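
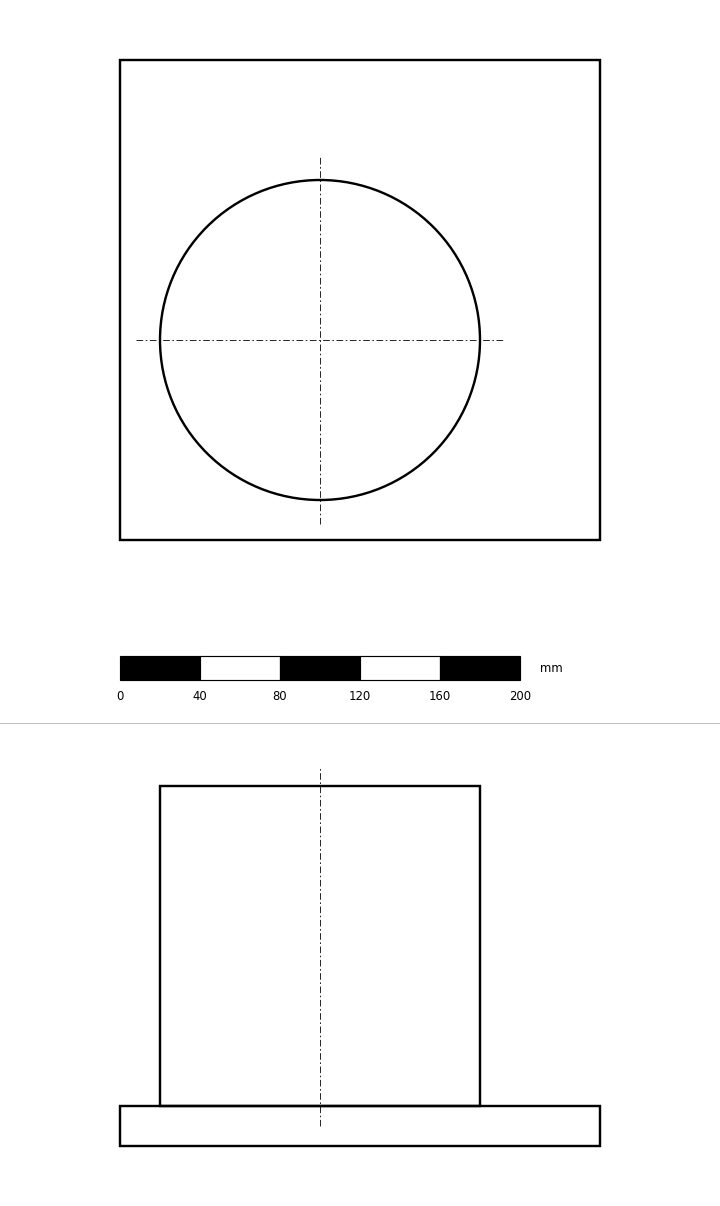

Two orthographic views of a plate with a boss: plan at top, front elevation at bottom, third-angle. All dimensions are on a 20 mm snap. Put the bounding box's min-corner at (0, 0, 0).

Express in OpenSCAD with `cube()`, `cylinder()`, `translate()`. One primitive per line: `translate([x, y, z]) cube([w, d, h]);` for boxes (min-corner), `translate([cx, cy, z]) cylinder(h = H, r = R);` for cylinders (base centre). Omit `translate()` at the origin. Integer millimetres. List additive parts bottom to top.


cube([240, 240, 20]);
translate([100, 100, 20]) cylinder(h = 160, r = 80);


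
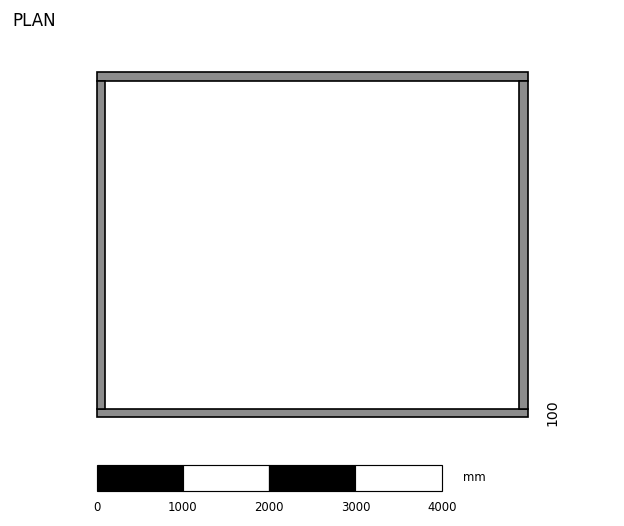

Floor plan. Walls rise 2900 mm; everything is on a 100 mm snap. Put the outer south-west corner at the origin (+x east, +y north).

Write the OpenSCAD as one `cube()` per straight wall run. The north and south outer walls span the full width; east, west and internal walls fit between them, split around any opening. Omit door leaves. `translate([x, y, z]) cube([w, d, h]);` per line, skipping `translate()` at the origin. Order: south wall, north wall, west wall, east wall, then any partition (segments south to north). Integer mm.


cube([5000, 100, 2900]);
translate([0, 3900, 0]) cube([5000, 100, 2900]);
translate([0, 100, 0]) cube([100, 3800, 2900]);
translate([4900, 100, 0]) cube([100, 3800, 2900]);


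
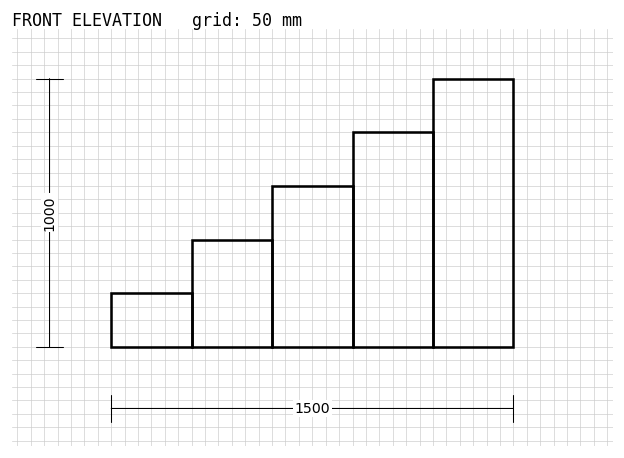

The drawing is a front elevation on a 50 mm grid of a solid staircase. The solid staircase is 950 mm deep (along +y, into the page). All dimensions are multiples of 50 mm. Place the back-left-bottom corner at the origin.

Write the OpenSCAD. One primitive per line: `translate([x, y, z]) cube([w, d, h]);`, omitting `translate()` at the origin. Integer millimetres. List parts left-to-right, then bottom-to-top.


cube([300, 950, 200]);
translate([300, 0, 0]) cube([300, 950, 400]);
translate([600, 0, 0]) cube([300, 950, 600]);
translate([900, 0, 0]) cube([300, 950, 800]);
translate([1200, 0, 0]) cube([300, 950, 1000]);


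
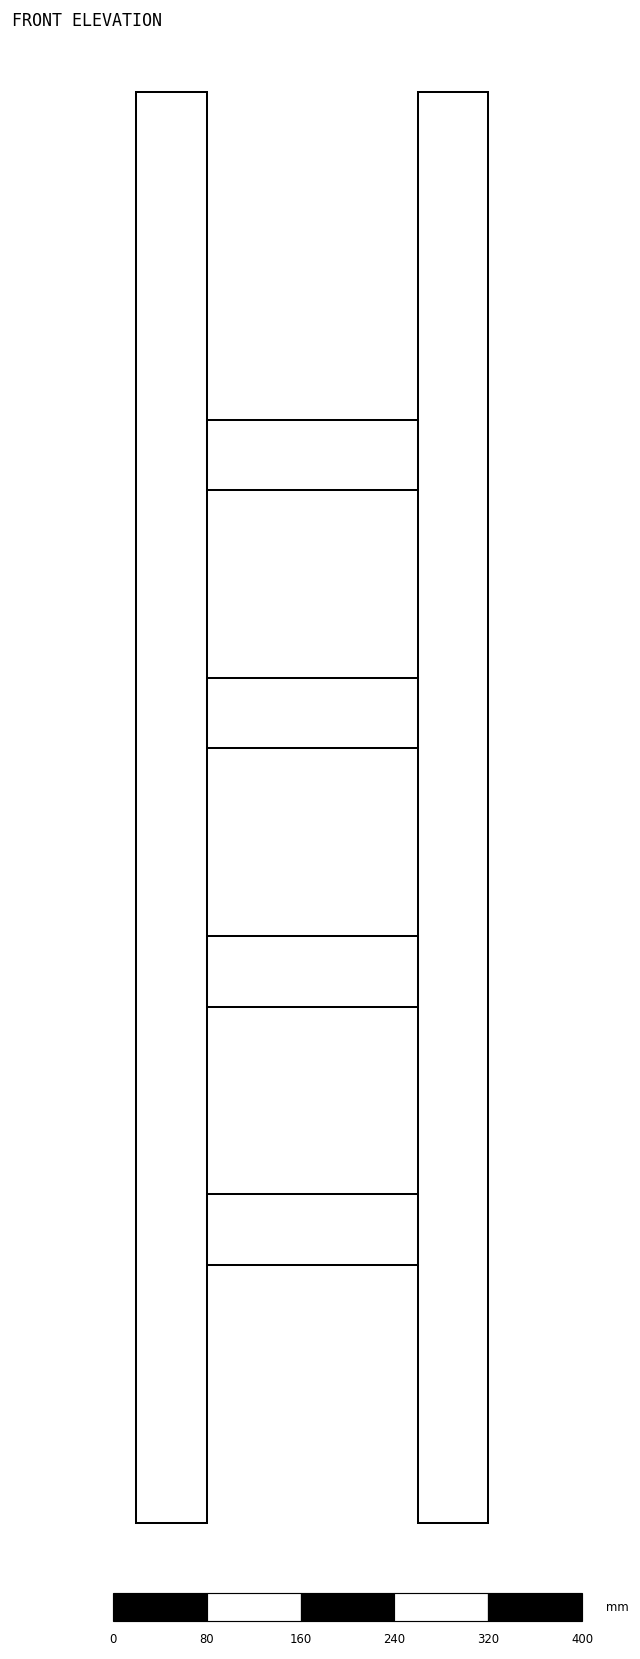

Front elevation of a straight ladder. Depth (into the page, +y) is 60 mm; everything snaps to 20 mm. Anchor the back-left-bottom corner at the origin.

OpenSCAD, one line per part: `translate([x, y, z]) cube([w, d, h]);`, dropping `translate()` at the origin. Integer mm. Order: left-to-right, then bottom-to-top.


cube([60, 60, 1220]);
translate([60, 0, 220]) cube([180, 60, 60]);
translate([60, 0, 440]) cube([180, 60, 60]);
translate([60, 0, 660]) cube([180, 60, 60]);
translate([60, 0, 880]) cube([180, 60, 60]);
translate([240, 0, 0]) cube([60, 60, 1220]);


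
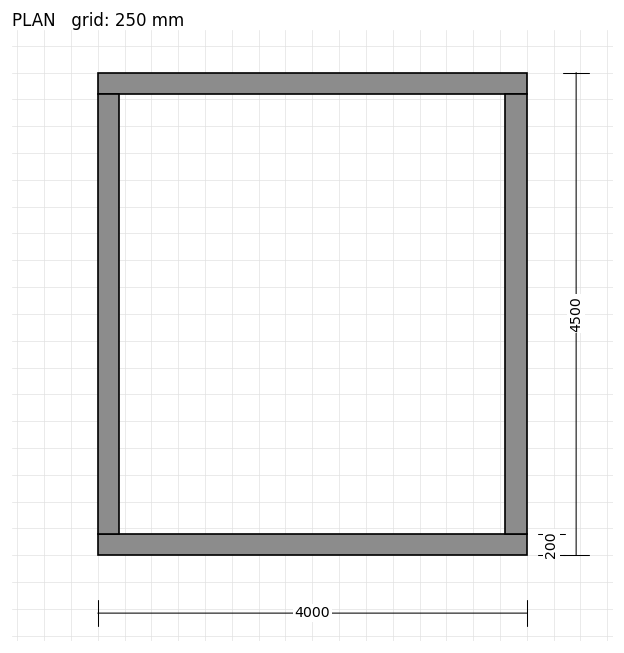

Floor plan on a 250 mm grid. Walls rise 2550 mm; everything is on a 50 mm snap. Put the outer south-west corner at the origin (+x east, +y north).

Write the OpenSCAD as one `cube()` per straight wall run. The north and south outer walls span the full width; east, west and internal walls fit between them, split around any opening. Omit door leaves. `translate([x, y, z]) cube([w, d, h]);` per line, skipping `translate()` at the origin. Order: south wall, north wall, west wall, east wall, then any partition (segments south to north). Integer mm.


cube([4000, 200, 2550]);
translate([0, 4300, 0]) cube([4000, 200, 2550]);
translate([0, 200, 0]) cube([200, 4100, 2550]);
translate([3800, 200, 0]) cube([200, 4100, 2550]);


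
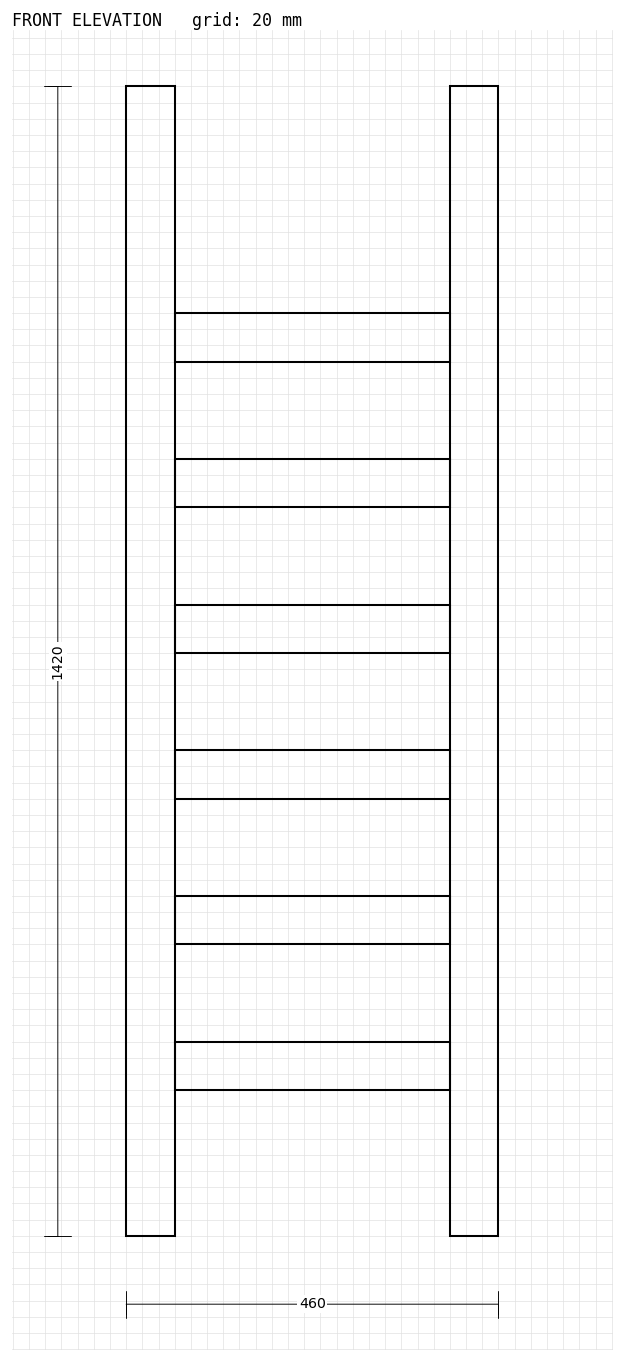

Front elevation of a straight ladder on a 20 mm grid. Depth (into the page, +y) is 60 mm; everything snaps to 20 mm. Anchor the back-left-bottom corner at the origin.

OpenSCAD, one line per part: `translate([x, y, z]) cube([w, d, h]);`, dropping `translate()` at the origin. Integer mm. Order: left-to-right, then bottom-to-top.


cube([60, 60, 1420]);
translate([60, 0, 180]) cube([340, 60, 60]);
translate([60, 0, 360]) cube([340, 60, 60]);
translate([60, 0, 540]) cube([340, 60, 60]);
translate([60, 0, 720]) cube([340, 60, 60]);
translate([60, 0, 900]) cube([340, 60, 60]);
translate([60, 0, 1080]) cube([340, 60, 60]);
translate([400, 0, 0]) cube([60, 60, 1420]);


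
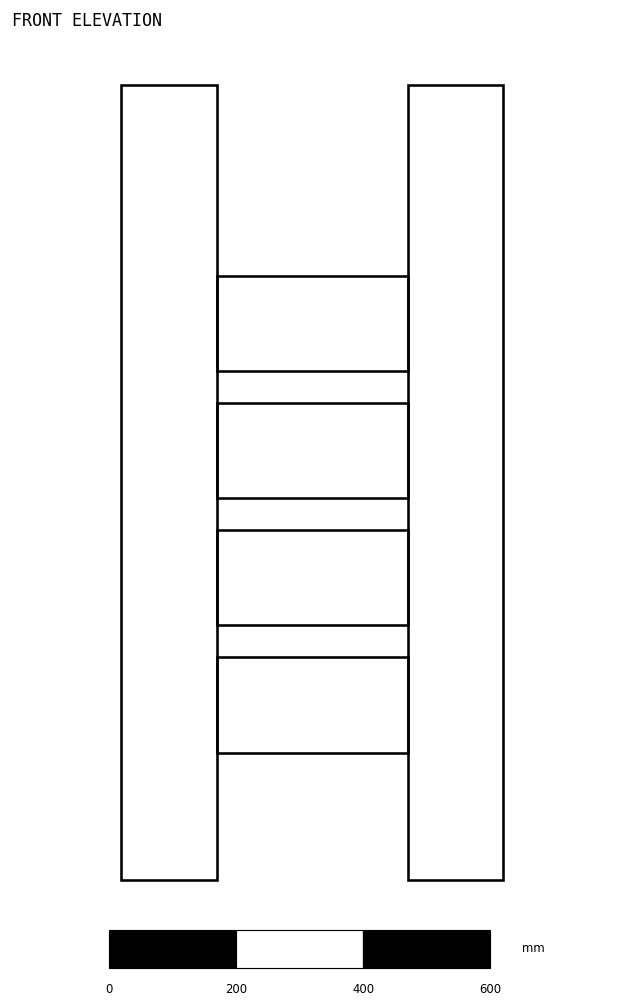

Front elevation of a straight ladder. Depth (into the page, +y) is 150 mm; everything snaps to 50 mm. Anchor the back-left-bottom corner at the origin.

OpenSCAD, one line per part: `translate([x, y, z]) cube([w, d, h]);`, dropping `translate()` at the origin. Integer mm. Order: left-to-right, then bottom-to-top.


cube([150, 150, 1250]);
translate([150, 0, 200]) cube([300, 150, 150]);
translate([150, 0, 400]) cube([300, 150, 150]);
translate([150, 0, 600]) cube([300, 150, 150]);
translate([150, 0, 800]) cube([300, 150, 150]);
translate([450, 0, 0]) cube([150, 150, 1250]);


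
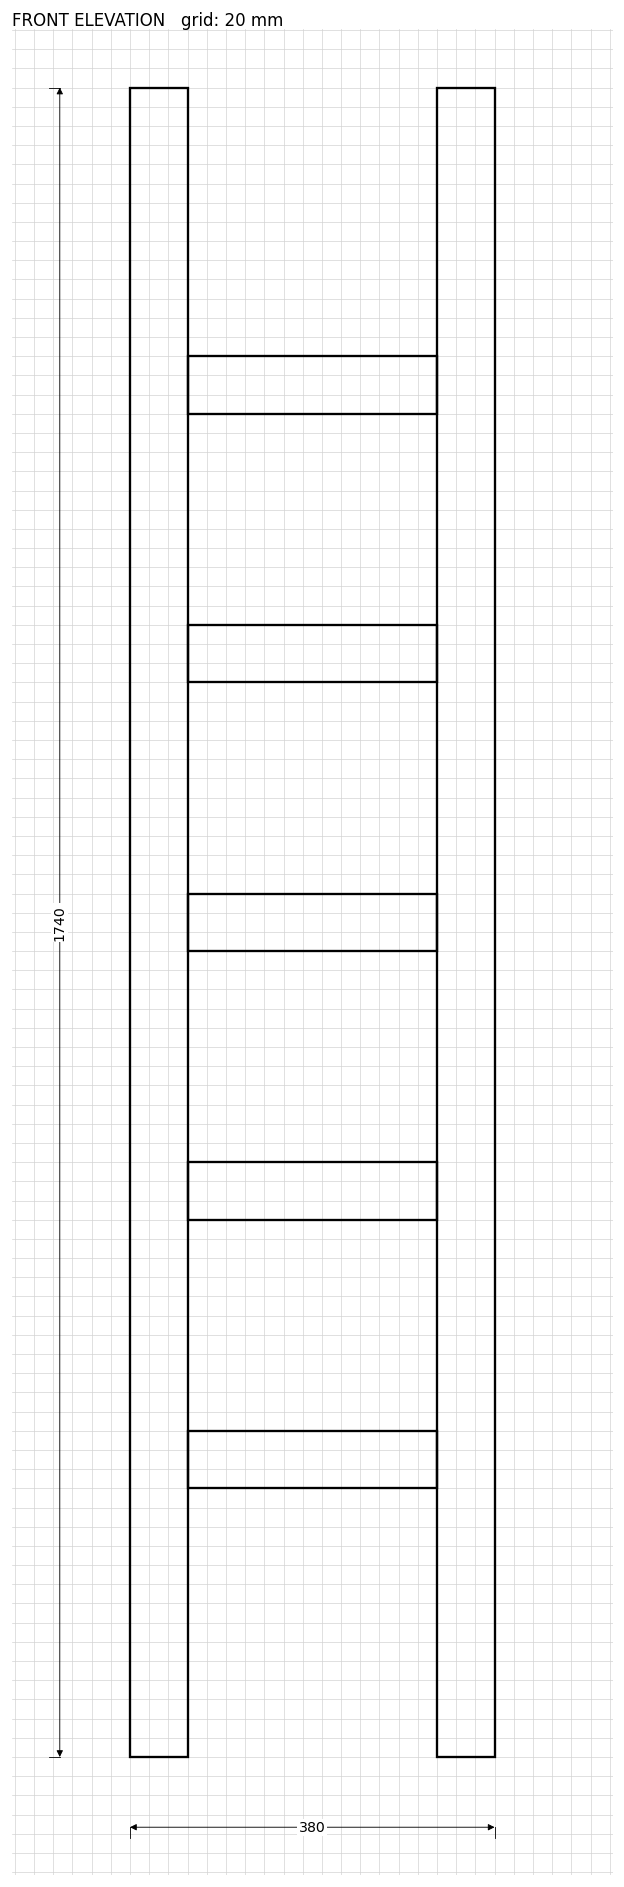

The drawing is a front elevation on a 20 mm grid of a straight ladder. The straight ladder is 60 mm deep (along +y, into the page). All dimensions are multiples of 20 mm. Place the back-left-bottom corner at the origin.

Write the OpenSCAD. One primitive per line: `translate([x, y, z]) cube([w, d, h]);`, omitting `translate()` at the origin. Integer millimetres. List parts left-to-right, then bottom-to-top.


cube([60, 60, 1740]);
translate([60, 0, 280]) cube([260, 60, 60]);
translate([60, 0, 560]) cube([260, 60, 60]);
translate([60, 0, 840]) cube([260, 60, 60]);
translate([60, 0, 1120]) cube([260, 60, 60]);
translate([60, 0, 1400]) cube([260, 60, 60]);
translate([320, 0, 0]) cube([60, 60, 1740]);


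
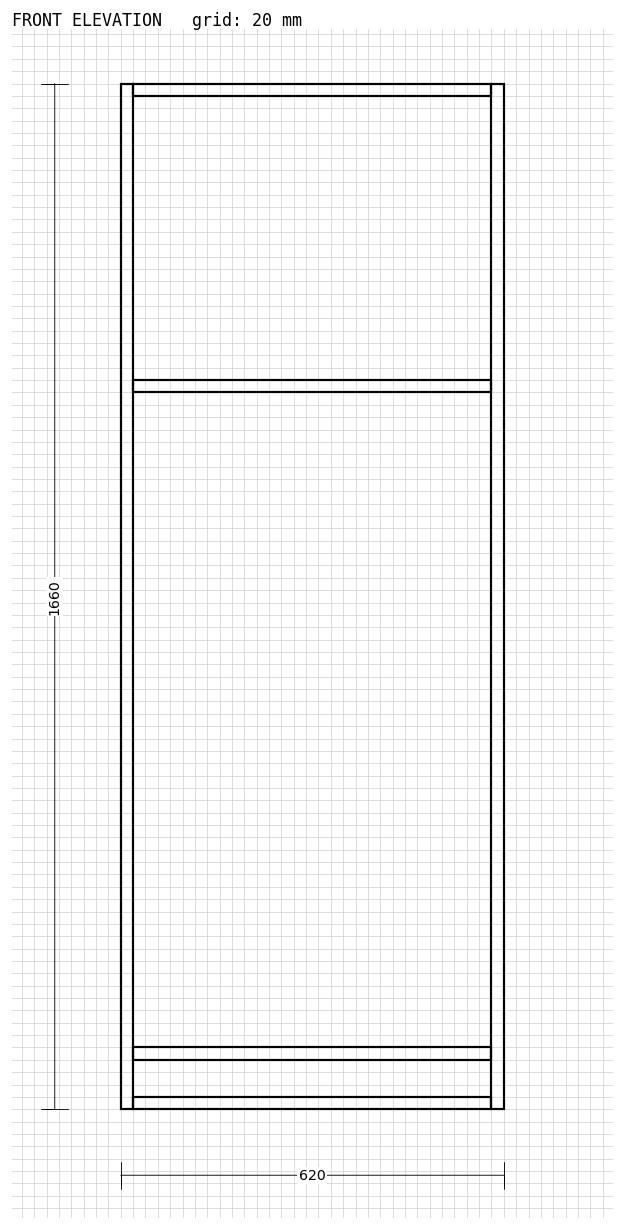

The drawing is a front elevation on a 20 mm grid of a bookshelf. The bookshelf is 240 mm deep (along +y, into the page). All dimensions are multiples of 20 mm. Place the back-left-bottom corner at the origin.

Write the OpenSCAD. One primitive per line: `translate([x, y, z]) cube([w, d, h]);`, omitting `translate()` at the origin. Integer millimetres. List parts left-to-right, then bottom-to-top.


cube([20, 240, 1660]);
translate([20, 0, 0]) cube([580, 240, 20]);
translate([20, 0, 80]) cube([580, 240, 20]);
translate([20, 0, 1160]) cube([580, 240, 20]);
translate([20, 0, 1640]) cube([580, 240, 20]);
translate([600, 0, 0]) cube([20, 240, 1660]);


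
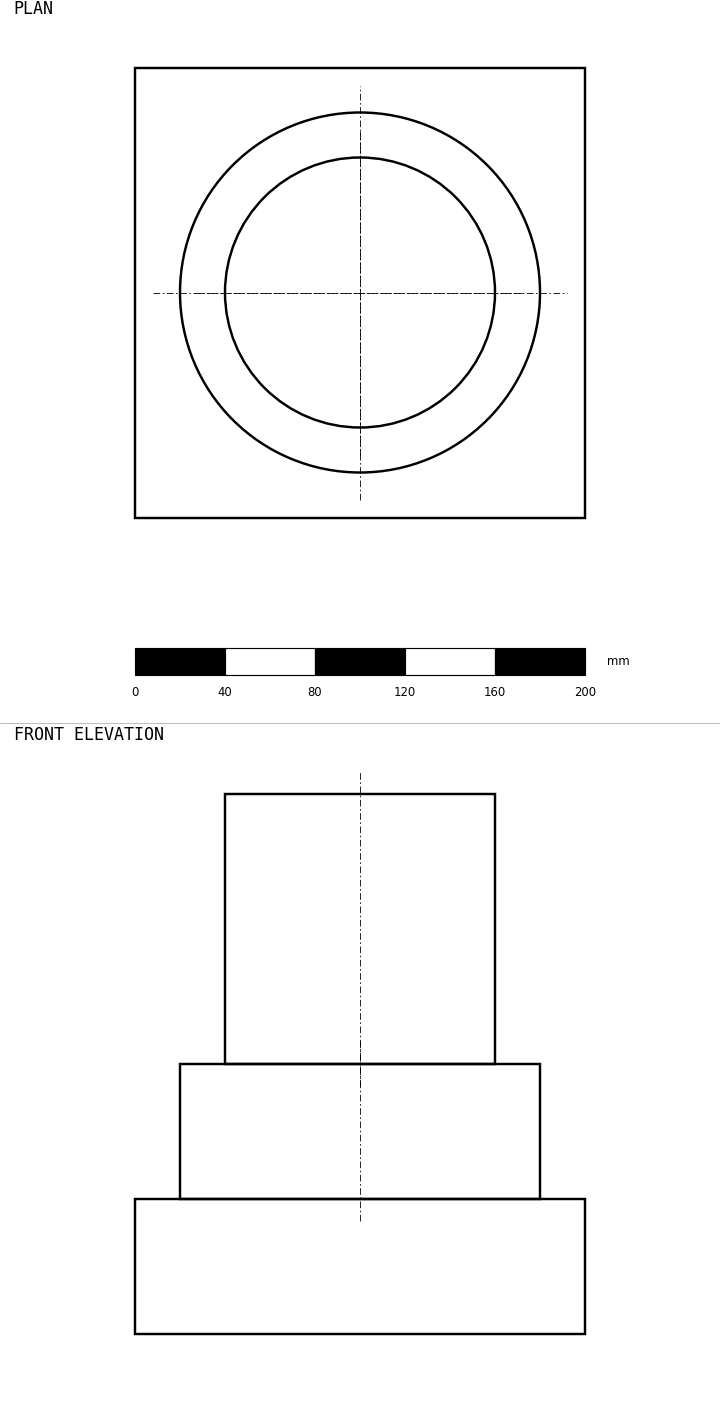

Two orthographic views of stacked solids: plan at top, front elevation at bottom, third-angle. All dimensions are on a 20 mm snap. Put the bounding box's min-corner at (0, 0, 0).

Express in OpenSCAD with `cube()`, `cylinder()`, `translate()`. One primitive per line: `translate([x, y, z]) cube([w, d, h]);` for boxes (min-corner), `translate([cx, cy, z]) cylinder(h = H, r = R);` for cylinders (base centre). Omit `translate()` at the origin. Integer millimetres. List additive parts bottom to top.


cube([200, 200, 60]);
translate([100, 100, 60]) cylinder(h = 60, r = 80);
translate([100, 100, 120]) cylinder(h = 120, r = 60);


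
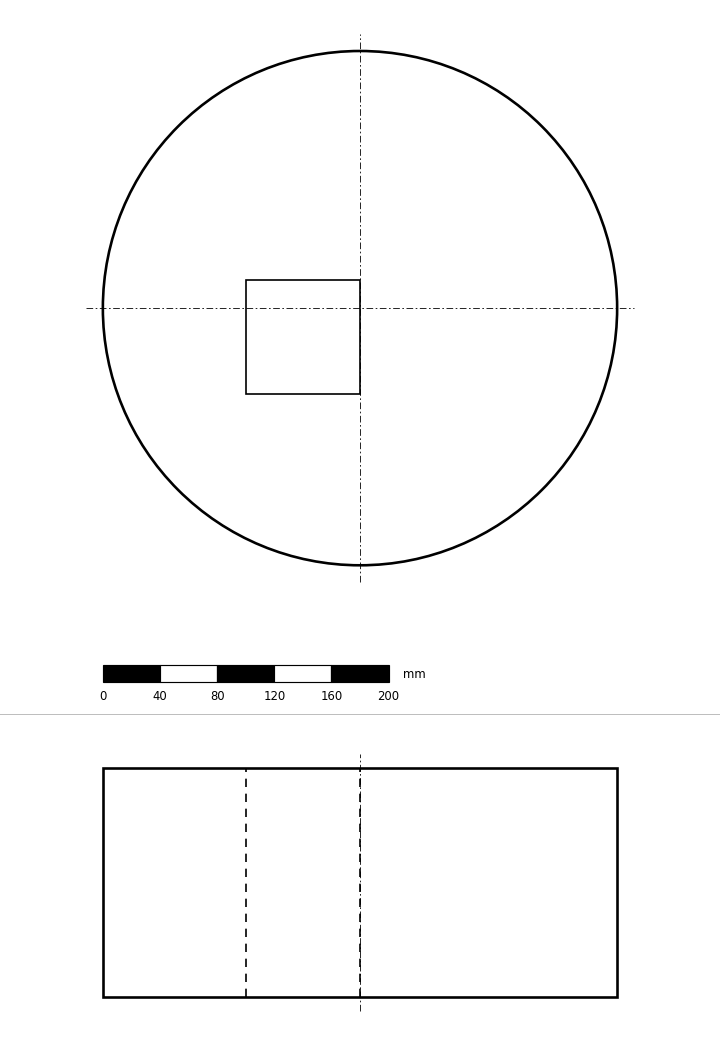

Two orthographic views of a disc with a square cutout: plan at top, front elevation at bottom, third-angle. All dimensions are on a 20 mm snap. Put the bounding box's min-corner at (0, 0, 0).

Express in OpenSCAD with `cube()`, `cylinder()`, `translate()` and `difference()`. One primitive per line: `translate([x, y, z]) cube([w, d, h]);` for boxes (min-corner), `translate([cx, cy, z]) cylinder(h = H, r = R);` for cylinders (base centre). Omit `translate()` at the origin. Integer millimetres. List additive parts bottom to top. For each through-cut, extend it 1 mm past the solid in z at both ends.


difference() {
  translate([180, 180, 0]) cylinder(h = 160, r = 180);
  translate([100, 120, -1]) cube([80, 80, 162]);
}


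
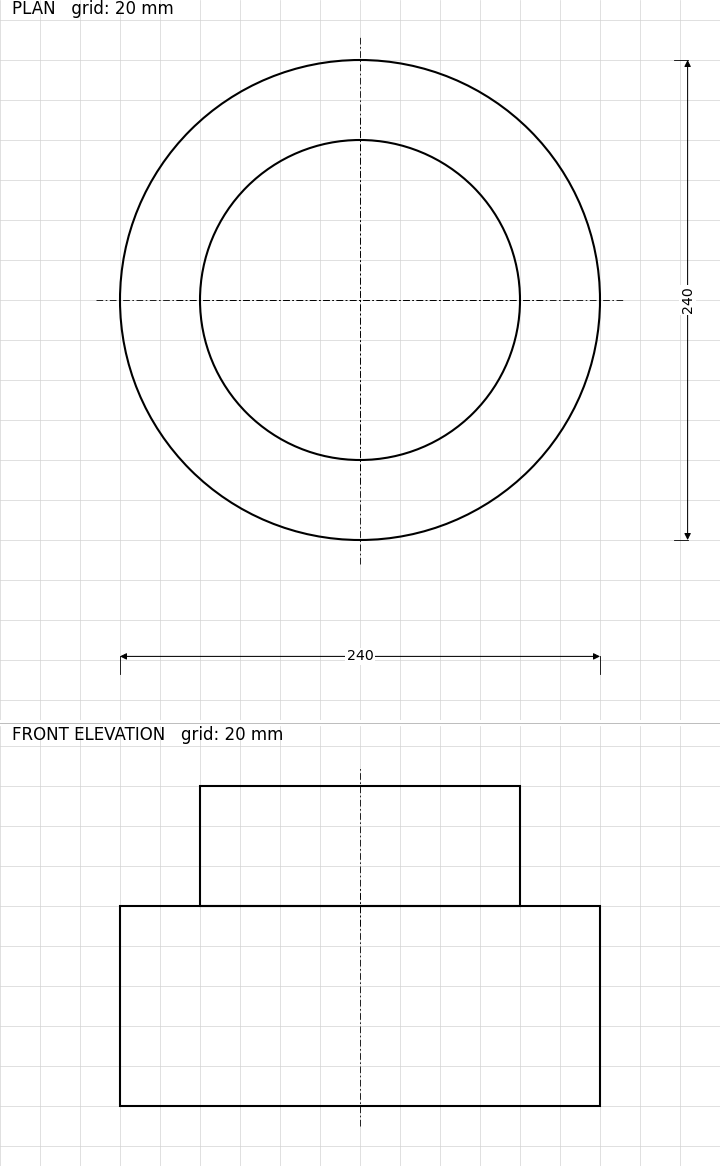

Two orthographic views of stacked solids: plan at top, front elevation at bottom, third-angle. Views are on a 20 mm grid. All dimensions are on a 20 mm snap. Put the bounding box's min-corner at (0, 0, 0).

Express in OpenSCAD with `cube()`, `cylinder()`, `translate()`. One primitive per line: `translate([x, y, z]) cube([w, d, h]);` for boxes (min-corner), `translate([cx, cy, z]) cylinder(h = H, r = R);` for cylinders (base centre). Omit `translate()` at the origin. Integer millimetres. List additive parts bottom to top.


translate([120, 120, 0]) cylinder(h = 100, r = 120);
translate([120, 120, 100]) cylinder(h = 60, r = 80);


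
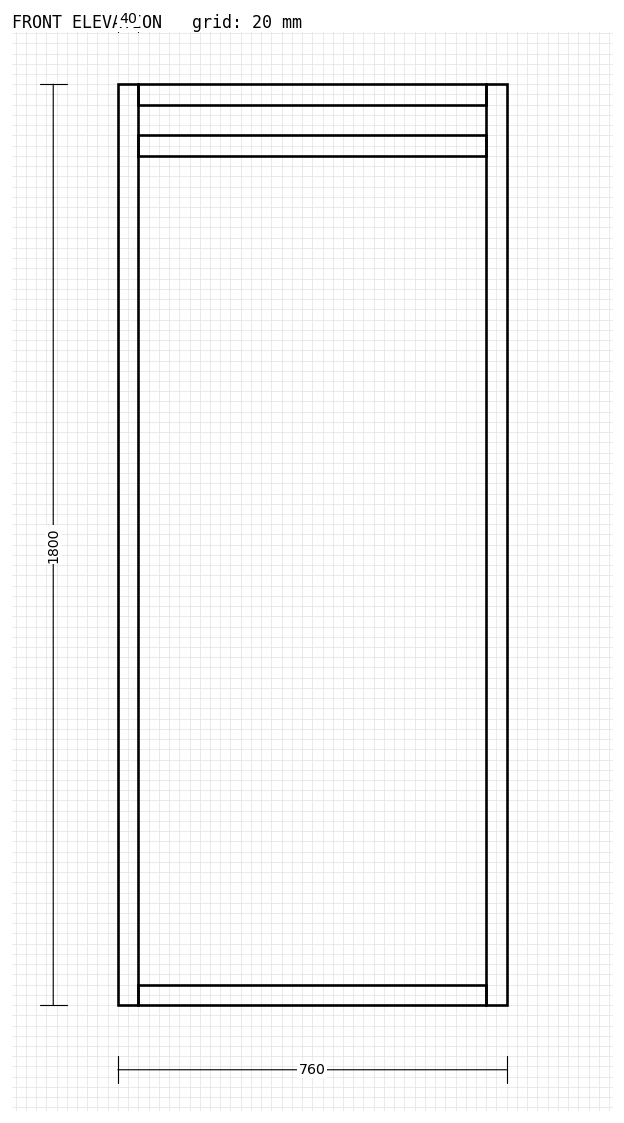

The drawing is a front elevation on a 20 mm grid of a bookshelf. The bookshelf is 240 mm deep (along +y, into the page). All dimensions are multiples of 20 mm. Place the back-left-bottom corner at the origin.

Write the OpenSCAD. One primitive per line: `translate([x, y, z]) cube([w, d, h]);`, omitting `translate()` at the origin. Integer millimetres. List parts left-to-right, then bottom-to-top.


cube([40, 240, 1800]);
translate([40, 0, 0]) cube([680, 240, 40]);
translate([40, 0, 1660]) cube([680, 240, 40]);
translate([40, 0, 1760]) cube([680, 240, 40]);
translate([720, 0, 0]) cube([40, 240, 1800]);


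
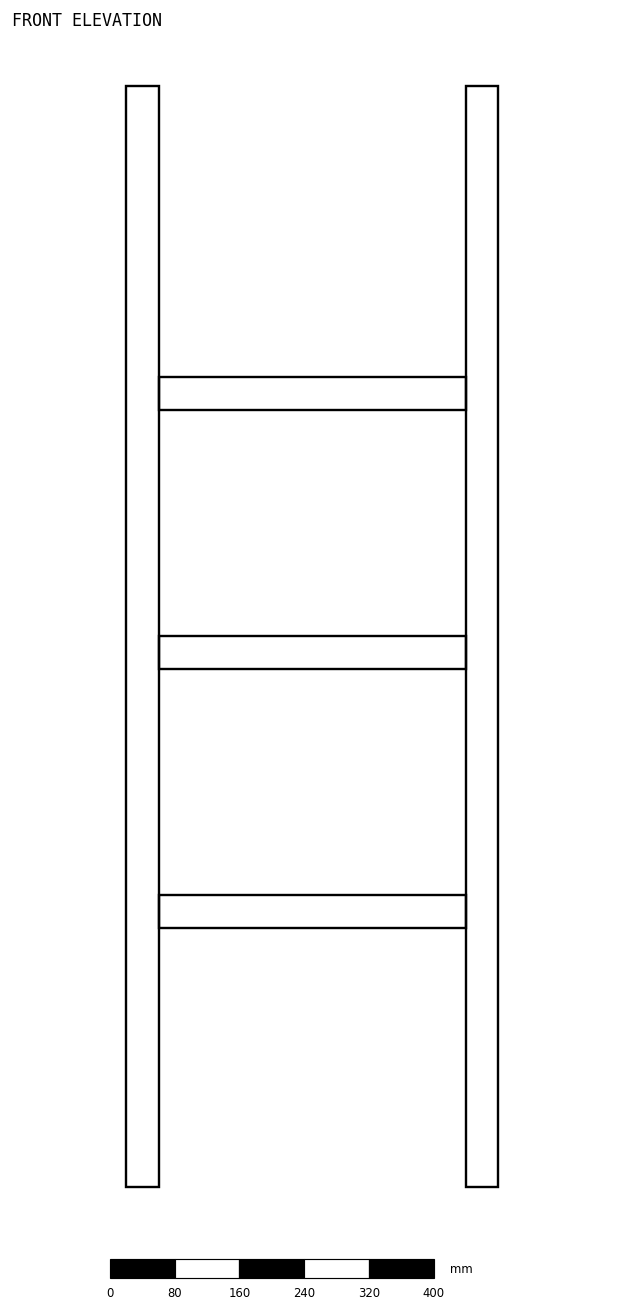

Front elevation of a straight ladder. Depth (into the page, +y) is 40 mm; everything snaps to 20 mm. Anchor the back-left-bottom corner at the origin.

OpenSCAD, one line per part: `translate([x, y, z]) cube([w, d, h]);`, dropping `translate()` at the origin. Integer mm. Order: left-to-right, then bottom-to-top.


cube([40, 40, 1360]);
translate([40, 0, 320]) cube([380, 40, 40]);
translate([40, 0, 640]) cube([380, 40, 40]);
translate([40, 0, 960]) cube([380, 40, 40]);
translate([420, 0, 0]) cube([40, 40, 1360]);


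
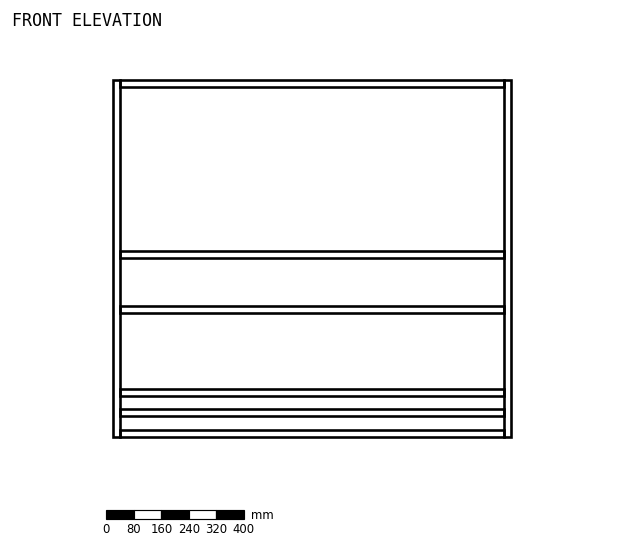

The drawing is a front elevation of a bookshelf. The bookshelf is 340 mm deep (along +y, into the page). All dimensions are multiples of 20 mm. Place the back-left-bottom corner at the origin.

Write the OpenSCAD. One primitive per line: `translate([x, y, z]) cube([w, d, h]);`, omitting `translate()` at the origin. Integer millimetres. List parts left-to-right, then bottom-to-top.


cube([20, 340, 1040]);
translate([20, 0, 0]) cube([1120, 340, 20]);
translate([20, 0, 60]) cube([1120, 340, 20]);
translate([20, 0, 120]) cube([1120, 340, 20]);
translate([20, 0, 360]) cube([1120, 340, 20]);
translate([20, 0, 520]) cube([1120, 340, 20]);
translate([20, 0, 1020]) cube([1120, 340, 20]);
translate([1140, 0, 0]) cube([20, 340, 1040]);


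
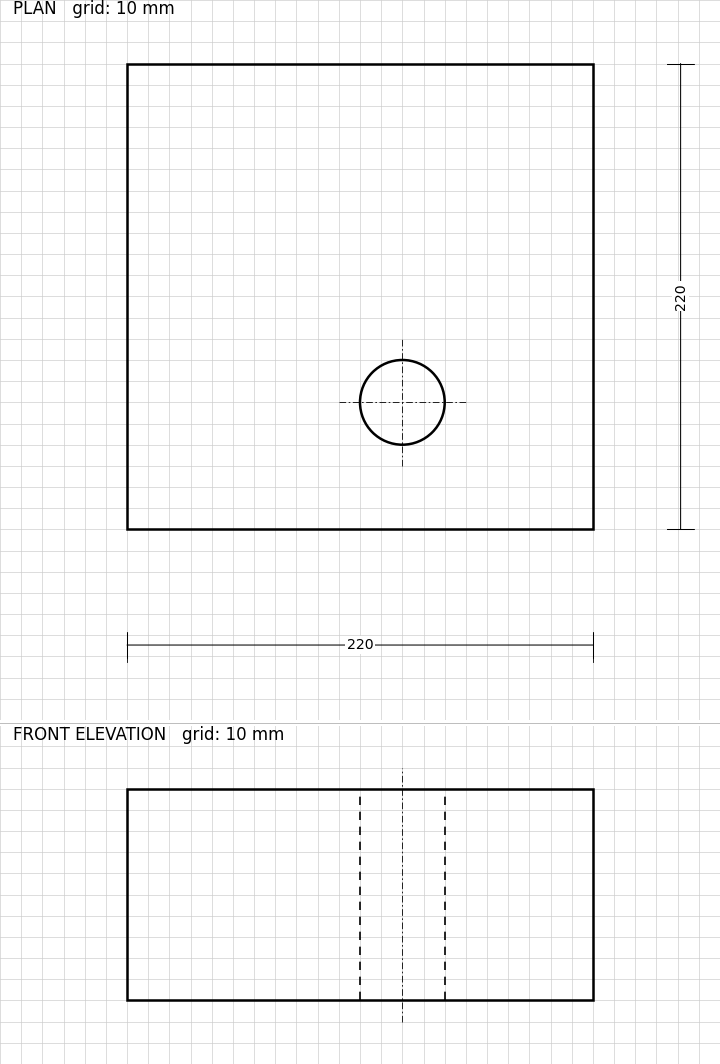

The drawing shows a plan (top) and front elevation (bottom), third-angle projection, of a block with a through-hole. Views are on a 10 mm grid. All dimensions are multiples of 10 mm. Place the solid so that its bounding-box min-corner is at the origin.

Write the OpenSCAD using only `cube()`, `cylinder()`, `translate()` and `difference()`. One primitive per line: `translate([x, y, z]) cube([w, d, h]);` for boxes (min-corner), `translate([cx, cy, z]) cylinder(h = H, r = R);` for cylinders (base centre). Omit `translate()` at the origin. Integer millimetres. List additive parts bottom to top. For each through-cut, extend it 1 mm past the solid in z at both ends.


difference() {
  cube([220, 220, 100]);
  translate([130, 60, -1]) cylinder(h = 102, r = 20);
}


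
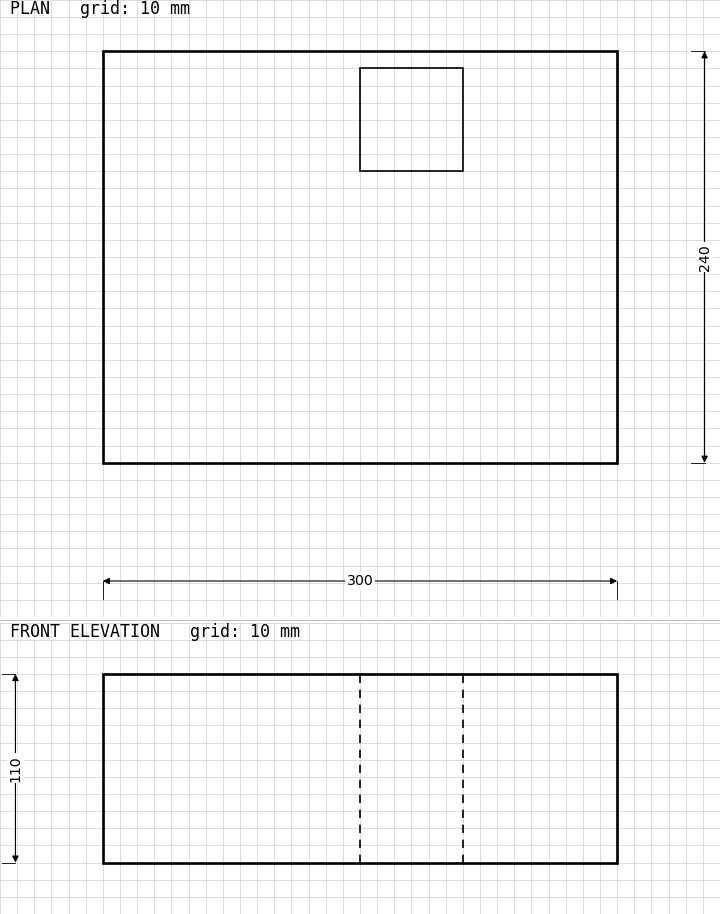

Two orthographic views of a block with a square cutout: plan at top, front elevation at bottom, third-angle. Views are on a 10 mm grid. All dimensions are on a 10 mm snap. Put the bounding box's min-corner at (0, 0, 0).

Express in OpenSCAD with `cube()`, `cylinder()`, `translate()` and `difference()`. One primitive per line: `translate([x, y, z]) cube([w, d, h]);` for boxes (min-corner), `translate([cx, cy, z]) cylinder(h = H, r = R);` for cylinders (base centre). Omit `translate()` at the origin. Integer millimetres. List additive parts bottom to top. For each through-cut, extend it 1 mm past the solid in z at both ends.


difference() {
  cube([300, 240, 110]);
  translate([150, 170, -1]) cube([60, 60, 112]);
}


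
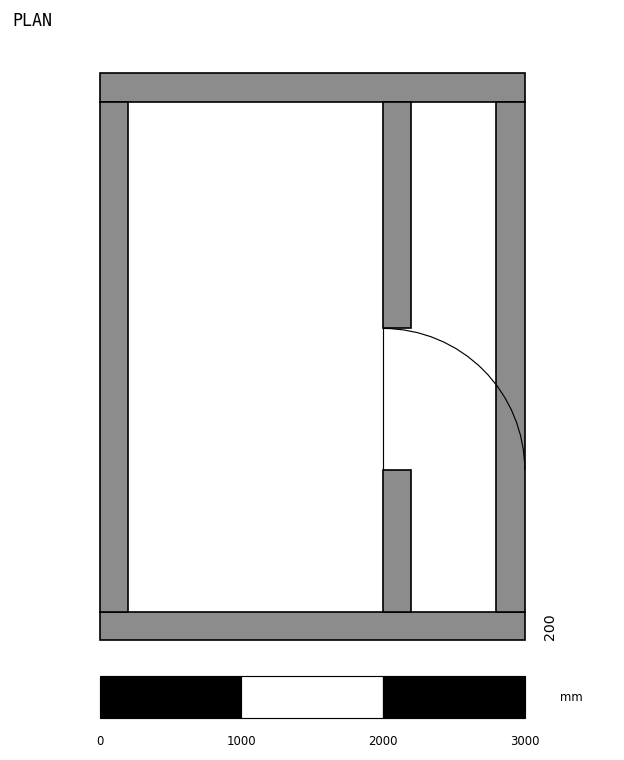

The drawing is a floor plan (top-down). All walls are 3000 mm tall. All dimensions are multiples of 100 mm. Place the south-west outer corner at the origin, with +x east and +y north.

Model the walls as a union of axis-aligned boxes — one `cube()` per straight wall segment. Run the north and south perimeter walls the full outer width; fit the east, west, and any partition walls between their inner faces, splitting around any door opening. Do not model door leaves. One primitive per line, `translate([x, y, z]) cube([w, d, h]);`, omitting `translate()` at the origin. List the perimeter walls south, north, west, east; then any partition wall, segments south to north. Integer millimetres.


cube([3000, 200, 3000]);
translate([0, 3800, 0]) cube([3000, 200, 3000]);
translate([0, 200, 0]) cube([200, 3600, 3000]);
translate([2800, 200, 0]) cube([200, 3600, 3000]);
translate([2000, 200, 0]) cube([200, 1000, 3000]);
translate([2000, 2200, 0]) cube([200, 1600, 3000]);


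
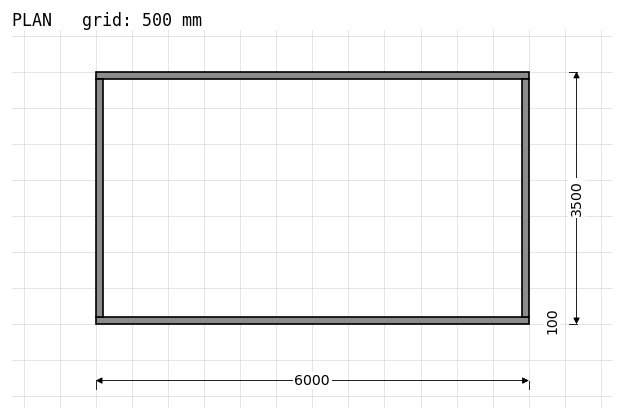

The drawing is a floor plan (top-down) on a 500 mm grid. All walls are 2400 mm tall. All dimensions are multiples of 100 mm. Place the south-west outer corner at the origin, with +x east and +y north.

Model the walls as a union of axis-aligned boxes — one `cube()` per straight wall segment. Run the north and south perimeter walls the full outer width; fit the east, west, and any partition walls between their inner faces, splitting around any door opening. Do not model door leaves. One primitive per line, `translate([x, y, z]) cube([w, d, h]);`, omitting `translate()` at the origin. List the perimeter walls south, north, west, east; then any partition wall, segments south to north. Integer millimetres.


cube([6000, 100, 2400]);
translate([0, 3400, 0]) cube([6000, 100, 2400]);
translate([0, 100, 0]) cube([100, 3300, 2400]);
translate([5900, 100, 0]) cube([100, 3300, 2400]);


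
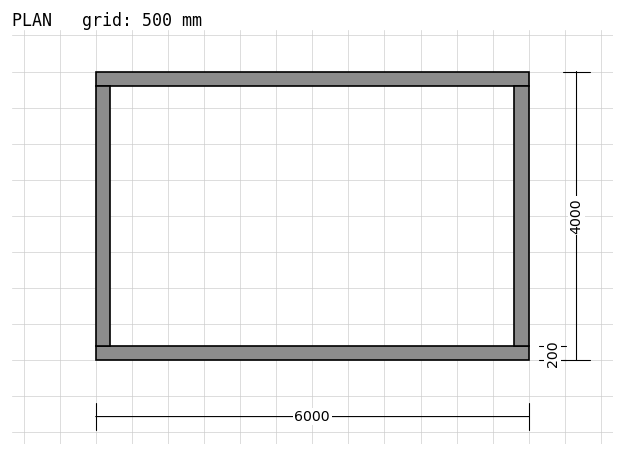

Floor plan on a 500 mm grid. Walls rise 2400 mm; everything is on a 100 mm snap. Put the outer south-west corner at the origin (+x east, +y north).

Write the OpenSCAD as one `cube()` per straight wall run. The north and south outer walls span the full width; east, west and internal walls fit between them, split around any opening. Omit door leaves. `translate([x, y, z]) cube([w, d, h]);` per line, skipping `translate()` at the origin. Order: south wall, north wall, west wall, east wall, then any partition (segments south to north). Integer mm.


cube([6000, 200, 2400]);
translate([0, 3800, 0]) cube([6000, 200, 2400]);
translate([0, 200, 0]) cube([200, 3600, 2400]);
translate([5800, 200, 0]) cube([200, 3600, 2400]);


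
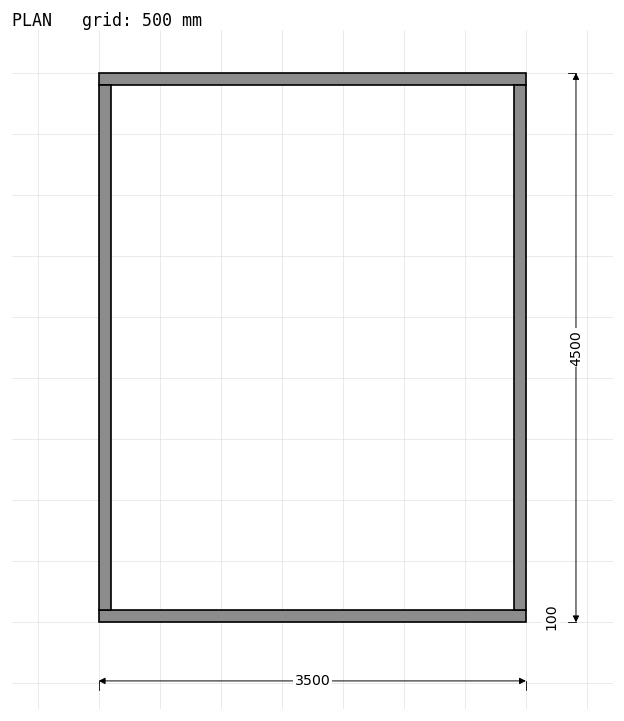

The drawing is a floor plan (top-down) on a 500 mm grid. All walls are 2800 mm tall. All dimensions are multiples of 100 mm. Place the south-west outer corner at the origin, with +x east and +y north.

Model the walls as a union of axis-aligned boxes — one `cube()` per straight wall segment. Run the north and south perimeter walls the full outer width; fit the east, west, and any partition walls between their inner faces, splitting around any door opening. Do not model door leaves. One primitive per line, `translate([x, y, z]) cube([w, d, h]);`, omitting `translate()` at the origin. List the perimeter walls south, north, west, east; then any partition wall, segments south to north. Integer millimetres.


cube([3500, 100, 2800]);
translate([0, 4400, 0]) cube([3500, 100, 2800]);
translate([0, 100, 0]) cube([100, 4300, 2800]);
translate([3400, 100, 0]) cube([100, 4300, 2800]);


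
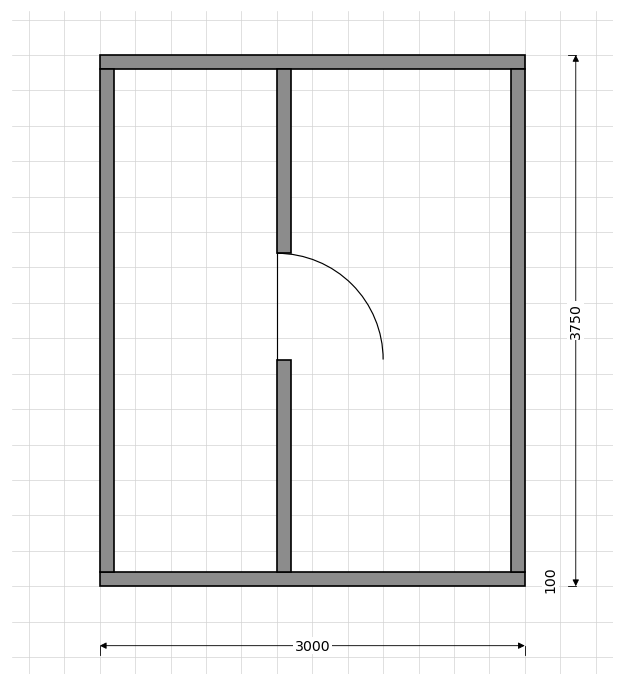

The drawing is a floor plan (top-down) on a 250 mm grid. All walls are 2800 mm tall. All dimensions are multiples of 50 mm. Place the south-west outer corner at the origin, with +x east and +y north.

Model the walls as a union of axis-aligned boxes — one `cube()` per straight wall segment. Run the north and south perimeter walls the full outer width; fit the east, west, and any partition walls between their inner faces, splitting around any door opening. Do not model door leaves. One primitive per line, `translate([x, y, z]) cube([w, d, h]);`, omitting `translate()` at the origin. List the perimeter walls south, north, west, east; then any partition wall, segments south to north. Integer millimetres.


cube([3000, 100, 2800]);
translate([0, 3650, 0]) cube([3000, 100, 2800]);
translate([0, 100, 0]) cube([100, 3550, 2800]);
translate([2900, 100, 0]) cube([100, 3550, 2800]);
translate([1250, 100, 0]) cube([100, 1500, 2800]);
translate([1250, 2350, 0]) cube([100, 1300, 2800]);


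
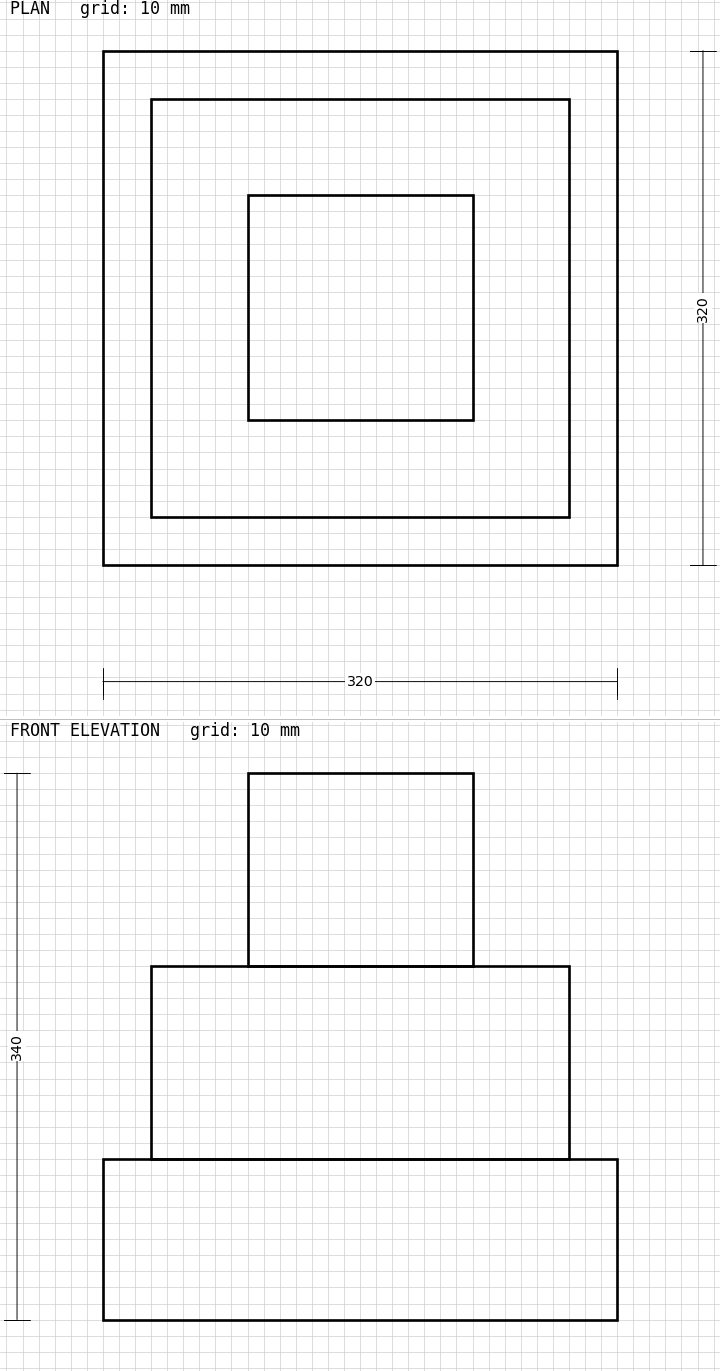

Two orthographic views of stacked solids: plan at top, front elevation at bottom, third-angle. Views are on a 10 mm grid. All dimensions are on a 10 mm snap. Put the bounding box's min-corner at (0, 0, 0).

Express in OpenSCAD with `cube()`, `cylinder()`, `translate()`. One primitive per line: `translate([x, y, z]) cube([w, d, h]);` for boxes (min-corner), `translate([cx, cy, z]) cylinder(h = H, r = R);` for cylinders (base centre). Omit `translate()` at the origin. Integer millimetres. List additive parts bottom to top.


cube([320, 320, 100]);
translate([30, 30, 100]) cube([260, 260, 120]);
translate([90, 90, 220]) cube([140, 140, 120]);


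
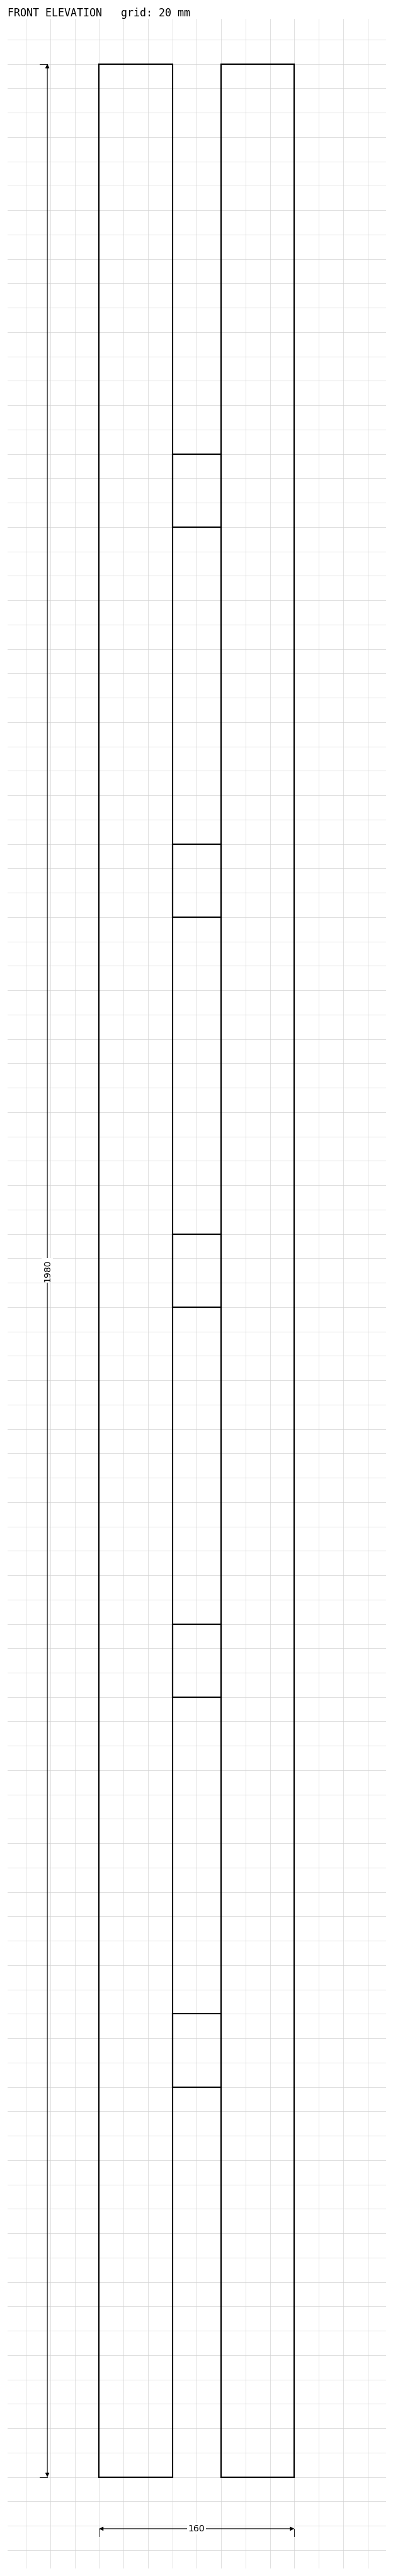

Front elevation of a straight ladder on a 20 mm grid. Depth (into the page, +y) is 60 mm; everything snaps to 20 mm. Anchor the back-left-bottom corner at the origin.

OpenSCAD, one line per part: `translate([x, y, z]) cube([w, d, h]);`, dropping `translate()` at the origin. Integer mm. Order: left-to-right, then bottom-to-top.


cube([60, 60, 1980]);
translate([60, 0, 320]) cube([40, 60, 60]);
translate([60, 0, 640]) cube([40, 60, 60]);
translate([60, 0, 960]) cube([40, 60, 60]);
translate([60, 0, 1280]) cube([40, 60, 60]);
translate([60, 0, 1600]) cube([40, 60, 60]);
translate([100, 0, 0]) cube([60, 60, 1980]);


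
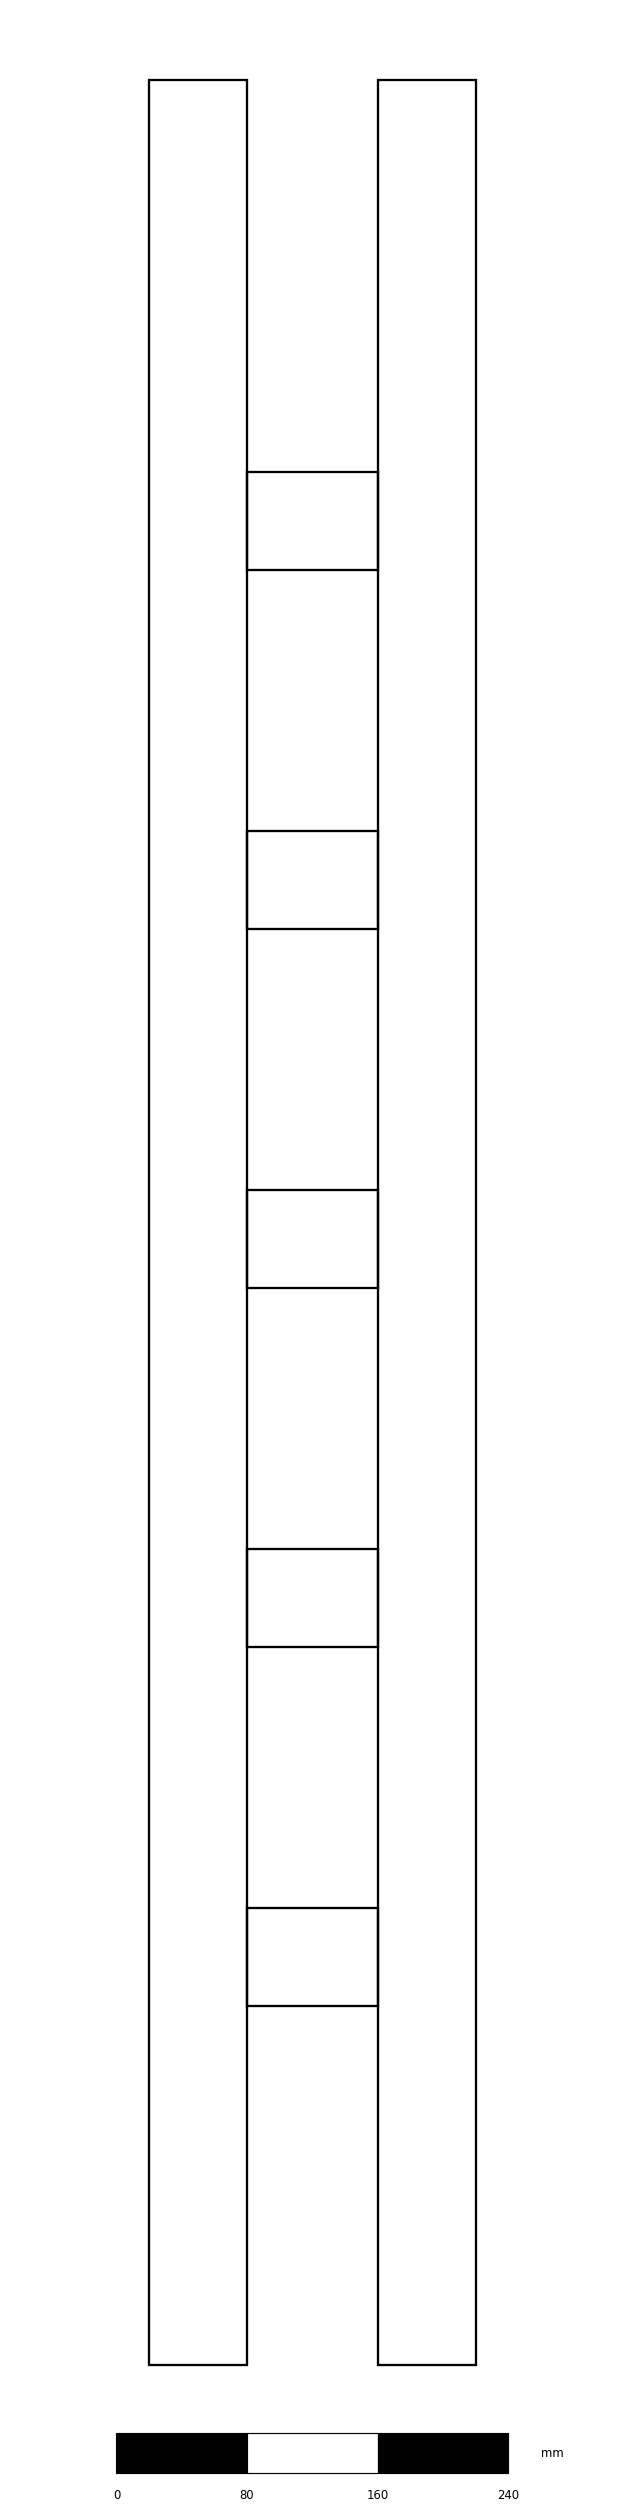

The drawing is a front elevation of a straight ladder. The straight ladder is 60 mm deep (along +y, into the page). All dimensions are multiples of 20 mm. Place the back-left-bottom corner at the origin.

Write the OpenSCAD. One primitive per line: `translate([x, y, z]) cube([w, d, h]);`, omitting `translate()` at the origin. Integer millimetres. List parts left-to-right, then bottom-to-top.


cube([60, 60, 1400]);
translate([60, 0, 220]) cube([80, 60, 60]);
translate([60, 0, 440]) cube([80, 60, 60]);
translate([60, 0, 660]) cube([80, 60, 60]);
translate([60, 0, 880]) cube([80, 60, 60]);
translate([60, 0, 1100]) cube([80, 60, 60]);
translate([140, 0, 0]) cube([60, 60, 1400]);


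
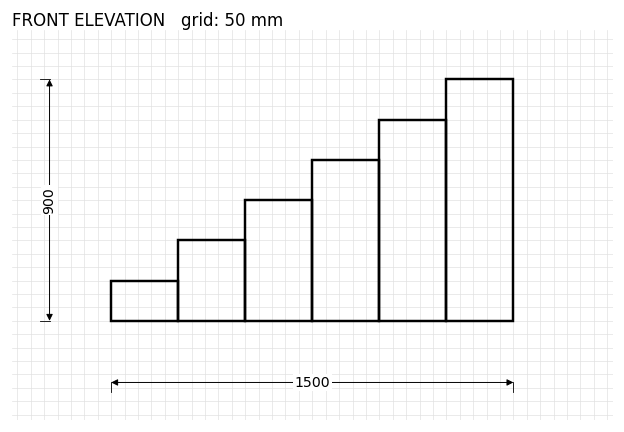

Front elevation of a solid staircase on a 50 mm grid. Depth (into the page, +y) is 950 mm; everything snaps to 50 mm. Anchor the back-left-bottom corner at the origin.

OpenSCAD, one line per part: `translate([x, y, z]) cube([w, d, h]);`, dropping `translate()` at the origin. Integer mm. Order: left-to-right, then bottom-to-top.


cube([250, 950, 150]);
translate([250, 0, 0]) cube([250, 950, 300]);
translate([500, 0, 0]) cube([250, 950, 450]);
translate([750, 0, 0]) cube([250, 950, 600]);
translate([1000, 0, 0]) cube([250, 950, 750]);
translate([1250, 0, 0]) cube([250, 950, 900]);


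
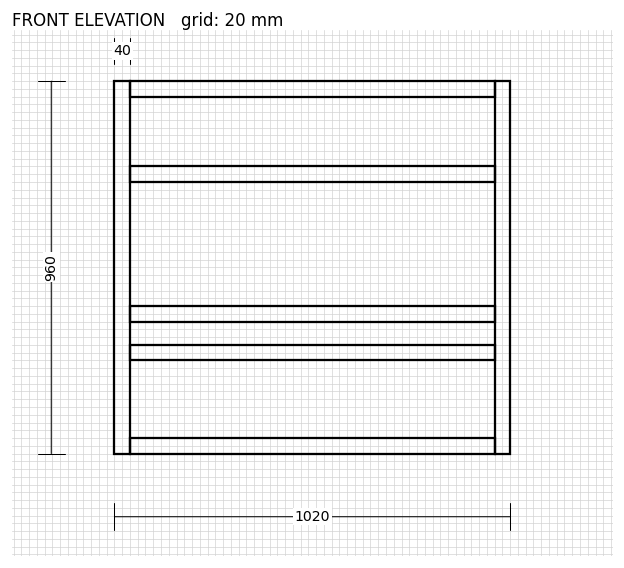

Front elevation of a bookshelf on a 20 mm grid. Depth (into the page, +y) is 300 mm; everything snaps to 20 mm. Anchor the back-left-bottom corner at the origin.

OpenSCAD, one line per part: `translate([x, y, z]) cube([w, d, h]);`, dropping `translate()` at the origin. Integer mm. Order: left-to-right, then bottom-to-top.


cube([40, 300, 960]);
translate([40, 0, 0]) cube([940, 300, 40]);
translate([40, 0, 240]) cube([940, 300, 40]);
translate([40, 0, 340]) cube([940, 300, 40]);
translate([40, 0, 700]) cube([940, 300, 40]);
translate([40, 0, 920]) cube([940, 300, 40]);
translate([980, 0, 0]) cube([40, 300, 960]);


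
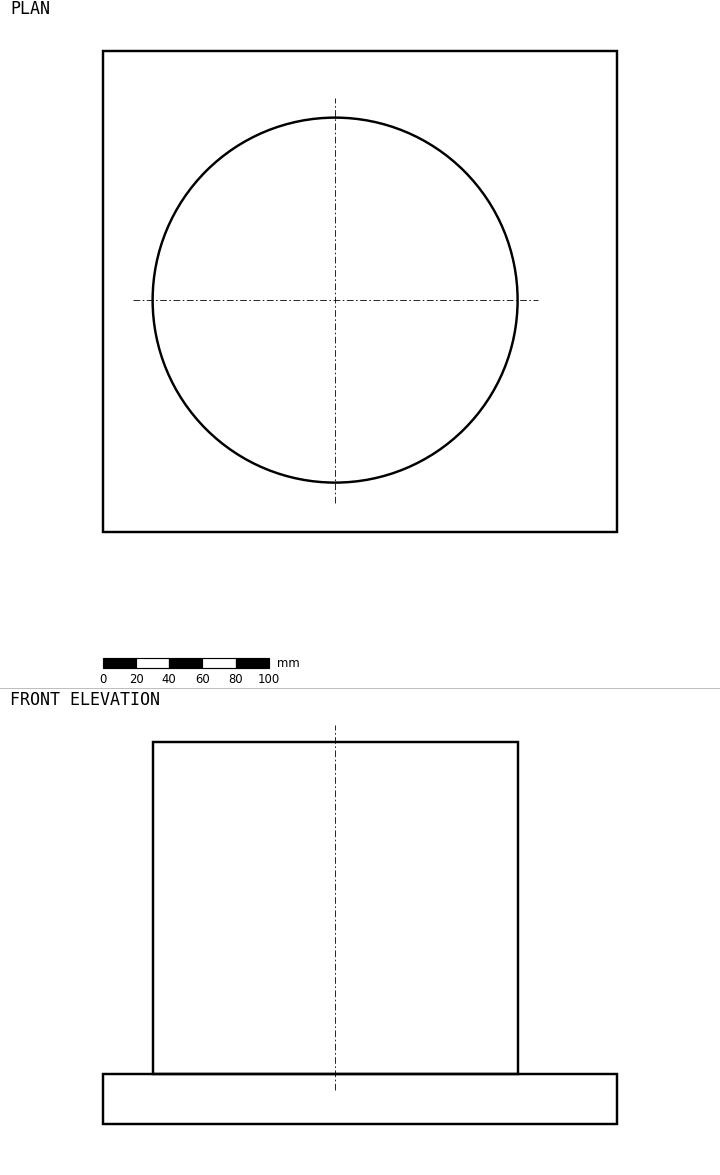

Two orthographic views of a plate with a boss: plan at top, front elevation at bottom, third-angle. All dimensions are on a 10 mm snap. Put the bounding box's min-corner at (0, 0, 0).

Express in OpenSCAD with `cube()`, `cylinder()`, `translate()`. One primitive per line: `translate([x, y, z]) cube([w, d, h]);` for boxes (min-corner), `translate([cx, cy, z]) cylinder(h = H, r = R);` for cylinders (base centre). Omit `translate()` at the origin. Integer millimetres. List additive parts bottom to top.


cube([310, 290, 30]);
translate([140, 140, 30]) cylinder(h = 200, r = 110);


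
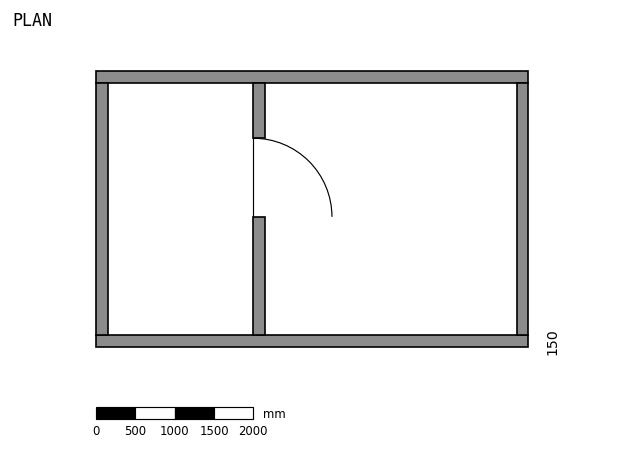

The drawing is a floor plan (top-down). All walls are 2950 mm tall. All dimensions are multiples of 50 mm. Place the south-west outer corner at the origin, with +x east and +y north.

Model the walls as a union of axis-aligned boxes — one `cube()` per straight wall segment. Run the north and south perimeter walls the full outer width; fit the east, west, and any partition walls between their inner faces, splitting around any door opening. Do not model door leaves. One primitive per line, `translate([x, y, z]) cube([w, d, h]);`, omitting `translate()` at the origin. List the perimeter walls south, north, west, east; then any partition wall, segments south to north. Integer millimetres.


cube([5500, 150, 2950]);
translate([0, 3350, 0]) cube([5500, 150, 2950]);
translate([0, 150, 0]) cube([150, 3200, 2950]);
translate([5350, 150, 0]) cube([150, 3200, 2950]);
translate([2000, 150, 0]) cube([150, 1500, 2950]);
translate([2000, 2650, 0]) cube([150, 700, 2950]);


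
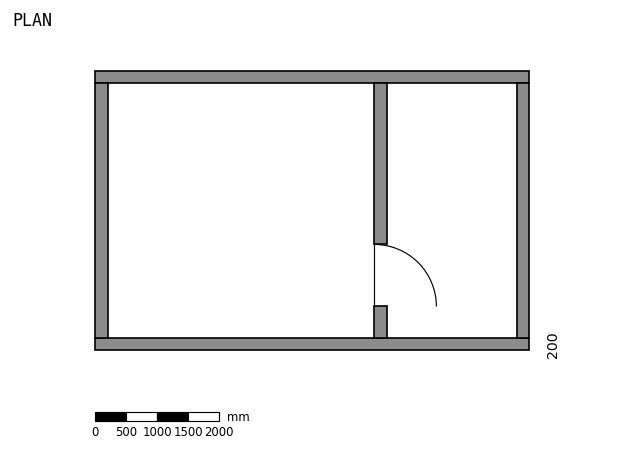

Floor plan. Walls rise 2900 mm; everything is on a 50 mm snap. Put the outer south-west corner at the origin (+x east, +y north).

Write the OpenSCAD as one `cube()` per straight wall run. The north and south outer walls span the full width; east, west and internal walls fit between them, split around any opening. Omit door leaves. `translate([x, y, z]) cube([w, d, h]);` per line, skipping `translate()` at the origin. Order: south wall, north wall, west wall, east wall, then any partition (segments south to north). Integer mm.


cube([7000, 200, 2900]);
translate([0, 4300, 0]) cube([7000, 200, 2900]);
translate([0, 200, 0]) cube([200, 4100, 2900]);
translate([6800, 200, 0]) cube([200, 4100, 2900]);
translate([4500, 200, 0]) cube([200, 500, 2900]);
translate([4500, 1700, 0]) cube([200, 2600, 2900]);


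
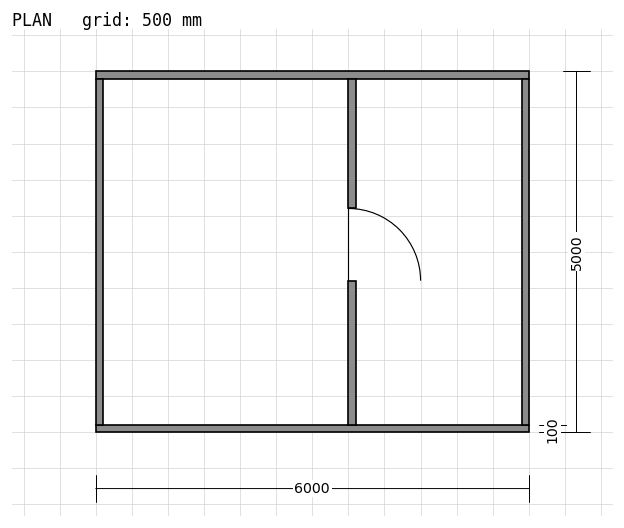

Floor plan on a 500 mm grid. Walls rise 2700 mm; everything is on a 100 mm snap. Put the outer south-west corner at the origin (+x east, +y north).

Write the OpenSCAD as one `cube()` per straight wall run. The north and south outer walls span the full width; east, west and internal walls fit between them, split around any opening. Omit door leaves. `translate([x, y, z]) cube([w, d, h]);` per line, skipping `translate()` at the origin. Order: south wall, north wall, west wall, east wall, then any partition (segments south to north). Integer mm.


cube([6000, 100, 2700]);
translate([0, 4900, 0]) cube([6000, 100, 2700]);
translate([0, 100, 0]) cube([100, 4800, 2700]);
translate([5900, 100, 0]) cube([100, 4800, 2700]);
translate([3500, 100, 0]) cube([100, 2000, 2700]);
translate([3500, 3100, 0]) cube([100, 1800, 2700]);


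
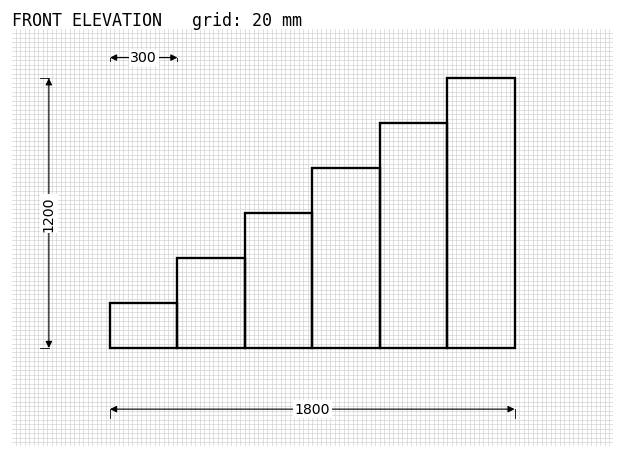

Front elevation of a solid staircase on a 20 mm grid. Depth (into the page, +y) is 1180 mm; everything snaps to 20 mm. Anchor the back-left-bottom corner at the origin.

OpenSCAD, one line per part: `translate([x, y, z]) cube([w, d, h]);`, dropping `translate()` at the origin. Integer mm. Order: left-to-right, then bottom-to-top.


cube([300, 1180, 200]);
translate([300, 0, 0]) cube([300, 1180, 400]);
translate([600, 0, 0]) cube([300, 1180, 600]);
translate([900, 0, 0]) cube([300, 1180, 800]);
translate([1200, 0, 0]) cube([300, 1180, 1000]);
translate([1500, 0, 0]) cube([300, 1180, 1200]);


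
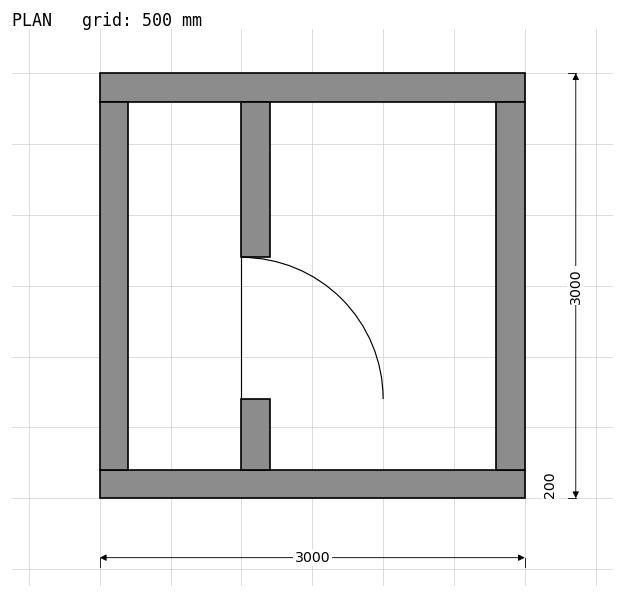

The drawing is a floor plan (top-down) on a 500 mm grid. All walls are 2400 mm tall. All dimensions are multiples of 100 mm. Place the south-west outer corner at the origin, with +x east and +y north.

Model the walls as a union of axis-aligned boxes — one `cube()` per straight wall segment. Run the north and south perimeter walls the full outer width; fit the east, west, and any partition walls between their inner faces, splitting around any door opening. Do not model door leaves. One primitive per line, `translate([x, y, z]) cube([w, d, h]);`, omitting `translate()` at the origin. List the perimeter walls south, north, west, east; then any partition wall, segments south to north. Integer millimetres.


cube([3000, 200, 2400]);
translate([0, 2800, 0]) cube([3000, 200, 2400]);
translate([0, 200, 0]) cube([200, 2600, 2400]);
translate([2800, 200, 0]) cube([200, 2600, 2400]);
translate([1000, 200, 0]) cube([200, 500, 2400]);
translate([1000, 1700, 0]) cube([200, 1100, 2400]);


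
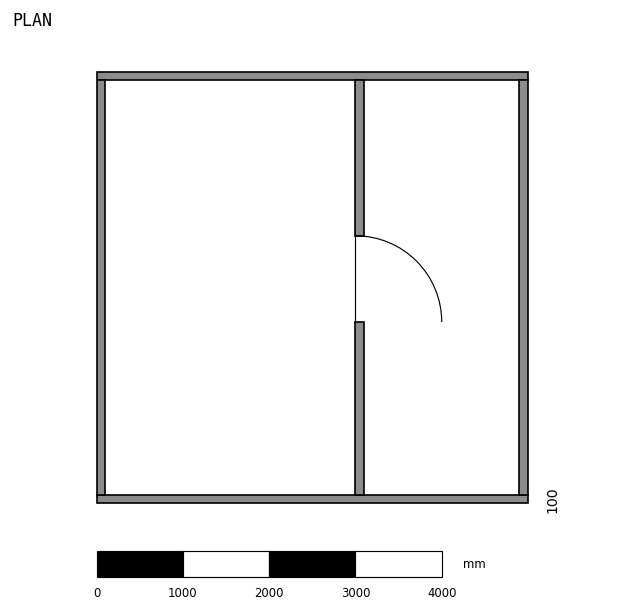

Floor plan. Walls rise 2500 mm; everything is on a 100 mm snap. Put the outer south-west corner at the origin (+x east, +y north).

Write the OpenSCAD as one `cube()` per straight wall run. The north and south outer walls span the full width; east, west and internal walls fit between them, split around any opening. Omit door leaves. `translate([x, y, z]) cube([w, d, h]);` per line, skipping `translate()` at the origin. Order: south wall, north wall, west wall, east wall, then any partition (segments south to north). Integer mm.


cube([5000, 100, 2500]);
translate([0, 4900, 0]) cube([5000, 100, 2500]);
translate([0, 100, 0]) cube([100, 4800, 2500]);
translate([4900, 100, 0]) cube([100, 4800, 2500]);
translate([3000, 100, 0]) cube([100, 2000, 2500]);
translate([3000, 3100, 0]) cube([100, 1800, 2500]);


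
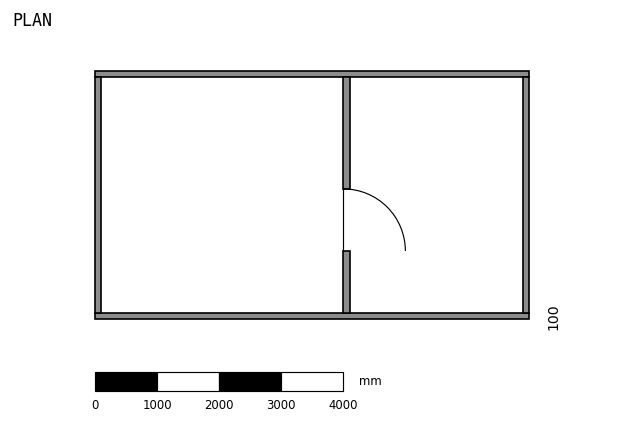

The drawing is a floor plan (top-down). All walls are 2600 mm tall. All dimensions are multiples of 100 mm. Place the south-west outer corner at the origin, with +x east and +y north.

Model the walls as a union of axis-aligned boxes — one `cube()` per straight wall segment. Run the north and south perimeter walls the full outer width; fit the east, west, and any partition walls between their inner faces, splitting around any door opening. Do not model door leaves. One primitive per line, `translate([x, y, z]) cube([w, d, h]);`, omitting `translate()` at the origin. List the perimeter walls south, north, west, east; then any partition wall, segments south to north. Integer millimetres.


cube([7000, 100, 2600]);
translate([0, 3900, 0]) cube([7000, 100, 2600]);
translate([0, 100, 0]) cube([100, 3800, 2600]);
translate([6900, 100, 0]) cube([100, 3800, 2600]);
translate([4000, 100, 0]) cube([100, 1000, 2600]);
translate([4000, 2100, 0]) cube([100, 1800, 2600]);


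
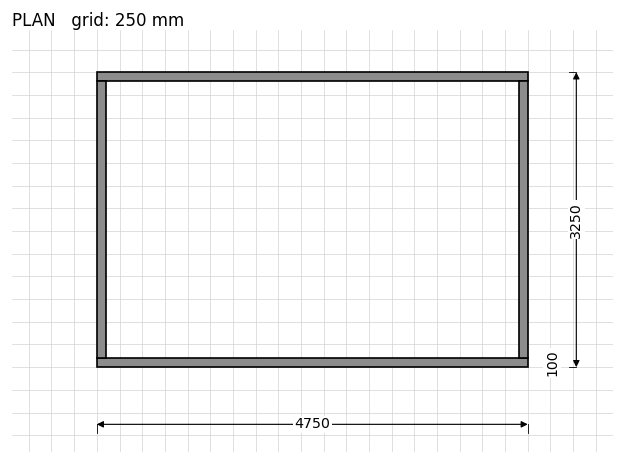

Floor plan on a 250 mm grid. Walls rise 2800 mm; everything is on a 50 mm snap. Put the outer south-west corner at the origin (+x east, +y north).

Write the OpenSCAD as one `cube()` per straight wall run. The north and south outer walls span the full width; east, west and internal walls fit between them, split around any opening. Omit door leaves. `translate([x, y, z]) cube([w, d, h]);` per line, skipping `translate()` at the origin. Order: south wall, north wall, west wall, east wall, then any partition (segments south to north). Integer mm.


cube([4750, 100, 2800]);
translate([0, 3150, 0]) cube([4750, 100, 2800]);
translate([0, 100, 0]) cube([100, 3050, 2800]);
translate([4650, 100, 0]) cube([100, 3050, 2800]);
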